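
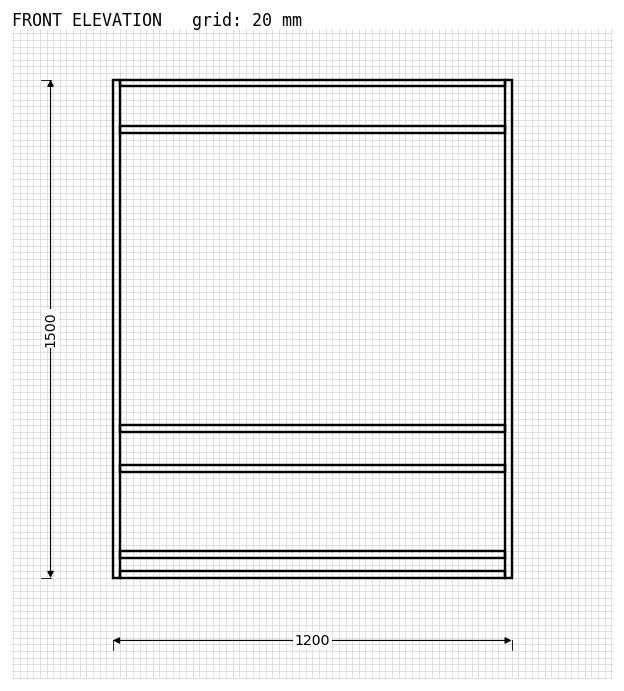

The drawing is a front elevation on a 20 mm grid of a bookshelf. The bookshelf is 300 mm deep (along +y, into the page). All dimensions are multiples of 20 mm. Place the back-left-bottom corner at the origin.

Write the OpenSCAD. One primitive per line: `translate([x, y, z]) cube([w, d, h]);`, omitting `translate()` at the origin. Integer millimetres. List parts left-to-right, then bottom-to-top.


cube([20, 300, 1500]);
translate([20, 0, 0]) cube([1160, 300, 20]);
translate([20, 0, 60]) cube([1160, 300, 20]);
translate([20, 0, 320]) cube([1160, 300, 20]);
translate([20, 0, 440]) cube([1160, 300, 20]);
translate([20, 0, 1340]) cube([1160, 300, 20]);
translate([20, 0, 1480]) cube([1160, 300, 20]);
translate([1180, 0, 0]) cube([20, 300, 1500]);


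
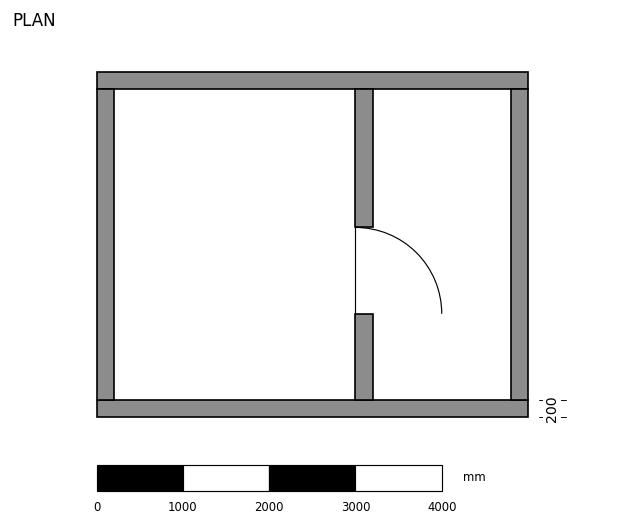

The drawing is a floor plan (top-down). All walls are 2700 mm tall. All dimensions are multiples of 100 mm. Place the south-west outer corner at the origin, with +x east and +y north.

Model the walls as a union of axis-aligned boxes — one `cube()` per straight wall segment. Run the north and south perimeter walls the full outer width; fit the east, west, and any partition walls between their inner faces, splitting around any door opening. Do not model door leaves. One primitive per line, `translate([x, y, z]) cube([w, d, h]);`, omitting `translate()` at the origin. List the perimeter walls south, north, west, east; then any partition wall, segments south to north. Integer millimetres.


cube([5000, 200, 2700]);
translate([0, 3800, 0]) cube([5000, 200, 2700]);
translate([0, 200, 0]) cube([200, 3600, 2700]);
translate([4800, 200, 0]) cube([200, 3600, 2700]);
translate([3000, 200, 0]) cube([200, 1000, 2700]);
translate([3000, 2200, 0]) cube([200, 1600, 2700]);


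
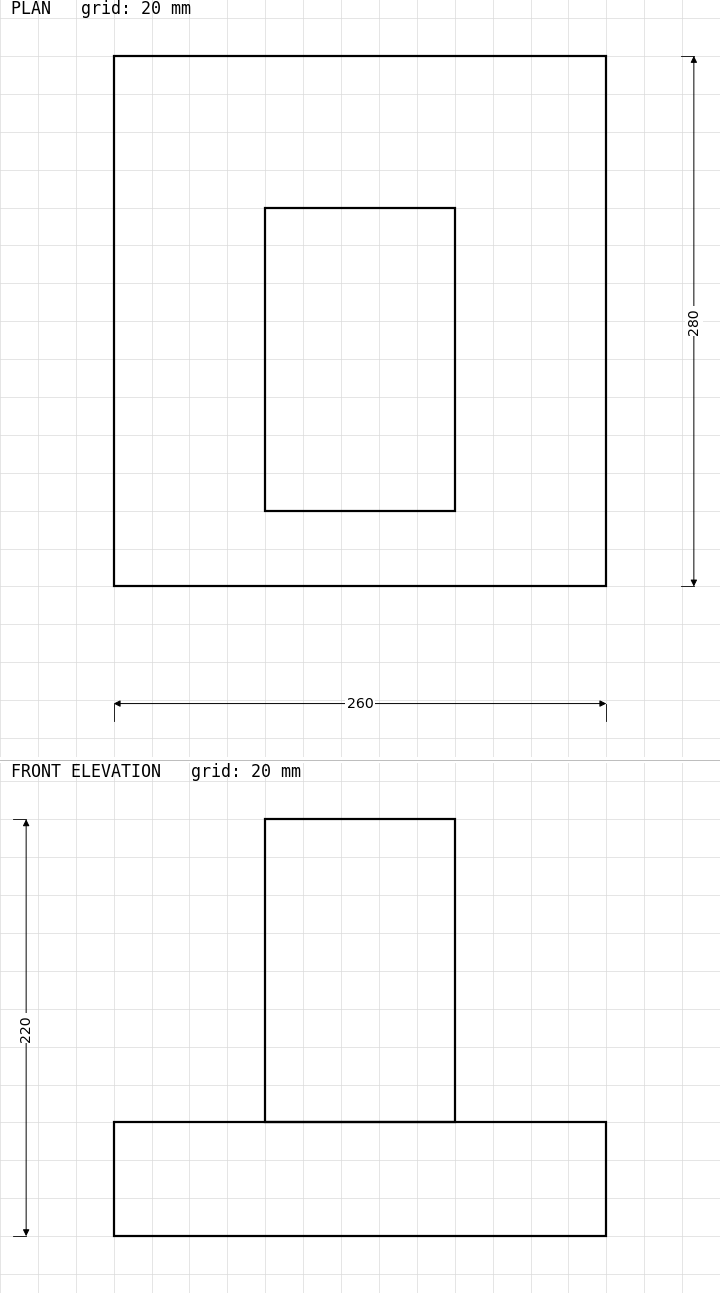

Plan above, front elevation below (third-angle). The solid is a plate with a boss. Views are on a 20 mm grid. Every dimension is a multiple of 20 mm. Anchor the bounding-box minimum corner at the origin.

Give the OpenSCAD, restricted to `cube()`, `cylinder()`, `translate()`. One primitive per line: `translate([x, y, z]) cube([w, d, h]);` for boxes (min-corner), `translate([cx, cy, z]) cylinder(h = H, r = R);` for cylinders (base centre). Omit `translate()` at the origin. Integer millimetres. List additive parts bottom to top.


cube([260, 280, 60]);
translate([80, 40, 60]) cube([100, 160, 160]);


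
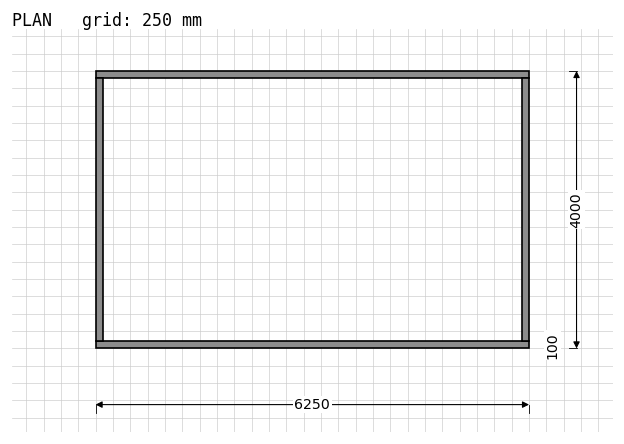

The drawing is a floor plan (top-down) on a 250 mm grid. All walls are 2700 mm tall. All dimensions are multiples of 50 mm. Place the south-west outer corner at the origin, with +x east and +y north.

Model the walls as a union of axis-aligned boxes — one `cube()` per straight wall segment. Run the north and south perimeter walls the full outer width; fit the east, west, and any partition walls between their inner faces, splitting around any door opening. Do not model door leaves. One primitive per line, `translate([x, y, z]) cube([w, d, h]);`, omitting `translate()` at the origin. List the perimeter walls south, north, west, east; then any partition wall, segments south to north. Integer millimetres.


cube([6250, 100, 2700]);
translate([0, 3900, 0]) cube([6250, 100, 2700]);
translate([0, 100, 0]) cube([100, 3800, 2700]);
translate([6150, 100, 0]) cube([100, 3800, 2700]);


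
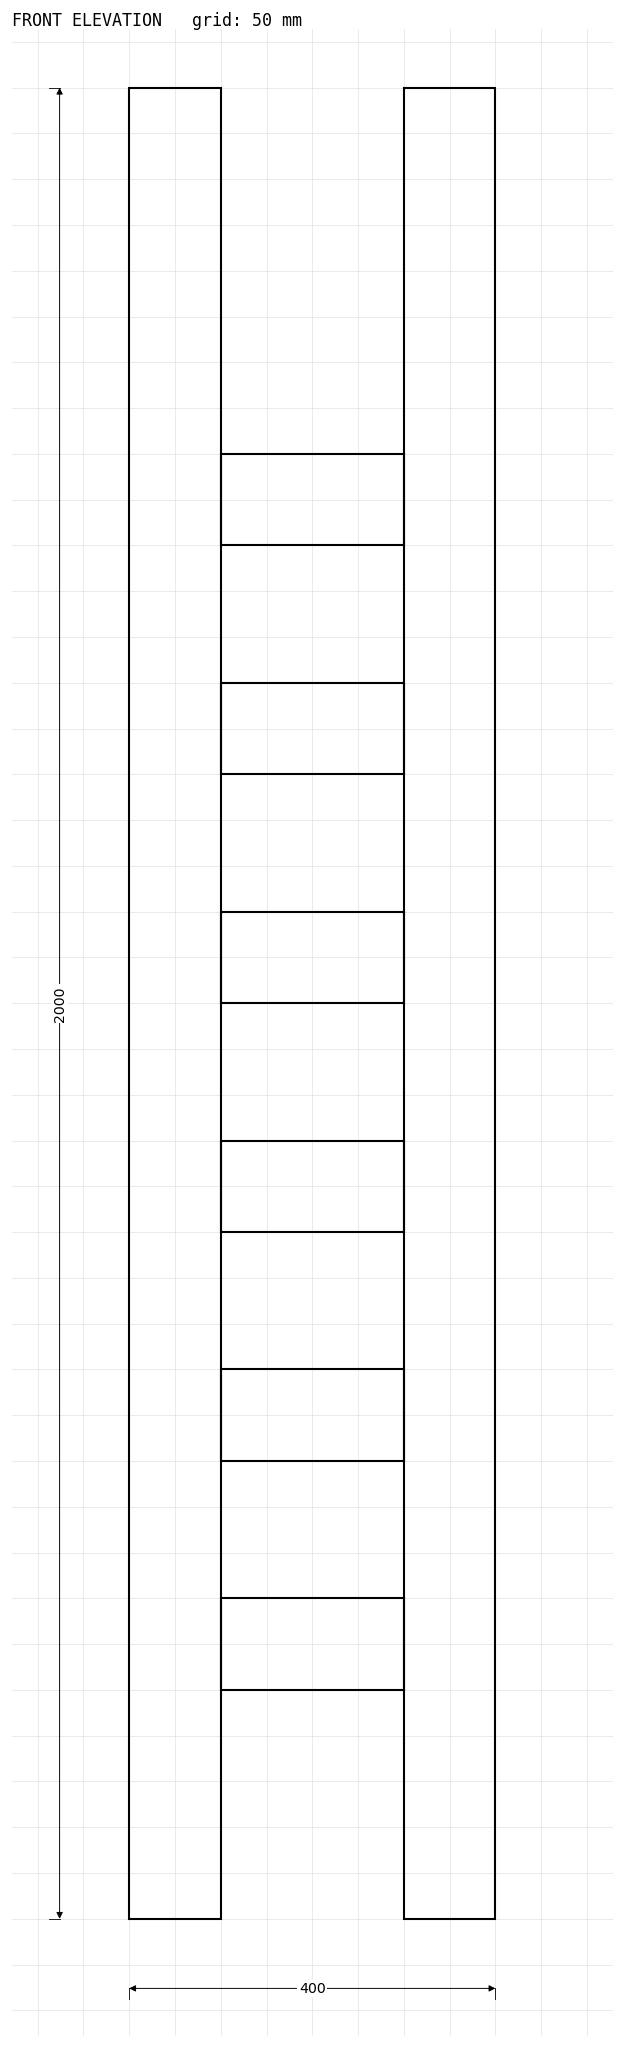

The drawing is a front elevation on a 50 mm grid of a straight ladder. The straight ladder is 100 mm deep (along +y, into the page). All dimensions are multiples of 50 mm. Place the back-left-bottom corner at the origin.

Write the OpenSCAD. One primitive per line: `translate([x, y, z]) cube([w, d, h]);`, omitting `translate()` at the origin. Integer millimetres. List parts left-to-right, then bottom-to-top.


cube([100, 100, 2000]);
translate([100, 0, 250]) cube([200, 100, 100]);
translate([100, 0, 500]) cube([200, 100, 100]);
translate([100, 0, 750]) cube([200, 100, 100]);
translate([100, 0, 1000]) cube([200, 100, 100]);
translate([100, 0, 1250]) cube([200, 100, 100]);
translate([100, 0, 1500]) cube([200, 100, 100]);
translate([300, 0, 0]) cube([100, 100, 2000]);


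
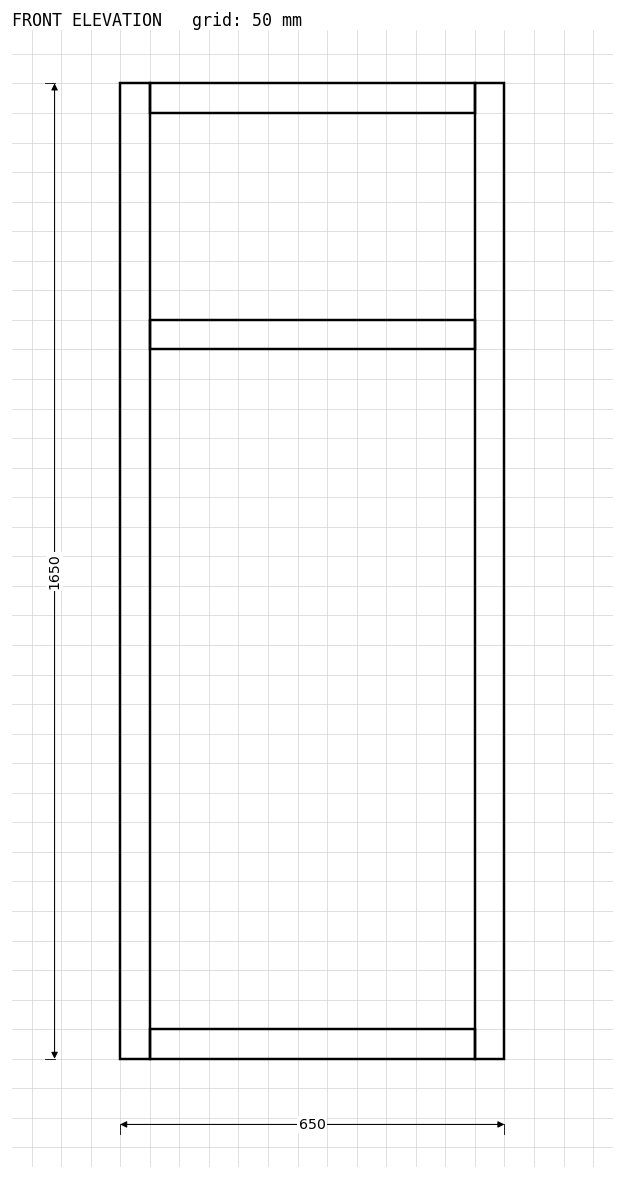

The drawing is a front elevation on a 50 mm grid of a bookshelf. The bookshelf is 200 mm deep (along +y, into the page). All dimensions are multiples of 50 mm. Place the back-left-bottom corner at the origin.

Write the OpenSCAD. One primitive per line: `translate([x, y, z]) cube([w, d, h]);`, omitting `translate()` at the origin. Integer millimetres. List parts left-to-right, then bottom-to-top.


cube([50, 200, 1650]);
translate([50, 0, 0]) cube([550, 200, 50]);
translate([50, 0, 1200]) cube([550, 200, 50]);
translate([50, 0, 1600]) cube([550, 200, 50]);
translate([600, 0, 0]) cube([50, 200, 1650]);


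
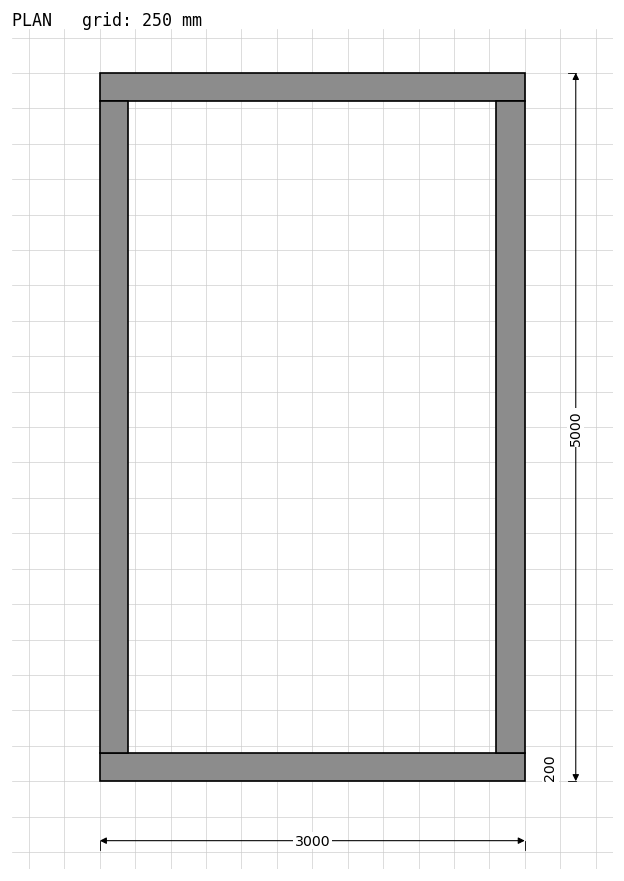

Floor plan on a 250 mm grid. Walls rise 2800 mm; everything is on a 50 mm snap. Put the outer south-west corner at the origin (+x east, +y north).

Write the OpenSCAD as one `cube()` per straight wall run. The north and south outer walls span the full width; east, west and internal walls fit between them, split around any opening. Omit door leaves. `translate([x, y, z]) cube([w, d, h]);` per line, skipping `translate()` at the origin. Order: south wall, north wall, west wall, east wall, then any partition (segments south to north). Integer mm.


cube([3000, 200, 2800]);
translate([0, 4800, 0]) cube([3000, 200, 2800]);
translate([0, 200, 0]) cube([200, 4600, 2800]);
translate([2800, 200, 0]) cube([200, 4600, 2800]);


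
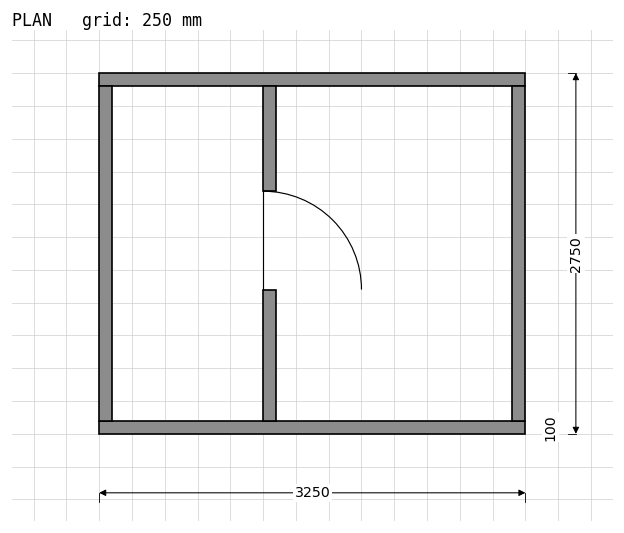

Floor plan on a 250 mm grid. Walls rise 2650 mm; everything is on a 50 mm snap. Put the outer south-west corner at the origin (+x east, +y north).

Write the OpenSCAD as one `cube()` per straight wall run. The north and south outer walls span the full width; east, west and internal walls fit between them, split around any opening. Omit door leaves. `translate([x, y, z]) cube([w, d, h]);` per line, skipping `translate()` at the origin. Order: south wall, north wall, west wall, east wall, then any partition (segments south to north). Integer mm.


cube([3250, 100, 2650]);
translate([0, 2650, 0]) cube([3250, 100, 2650]);
translate([0, 100, 0]) cube([100, 2550, 2650]);
translate([3150, 100, 0]) cube([100, 2550, 2650]);
translate([1250, 100, 0]) cube([100, 1000, 2650]);
translate([1250, 1850, 0]) cube([100, 800, 2650]);


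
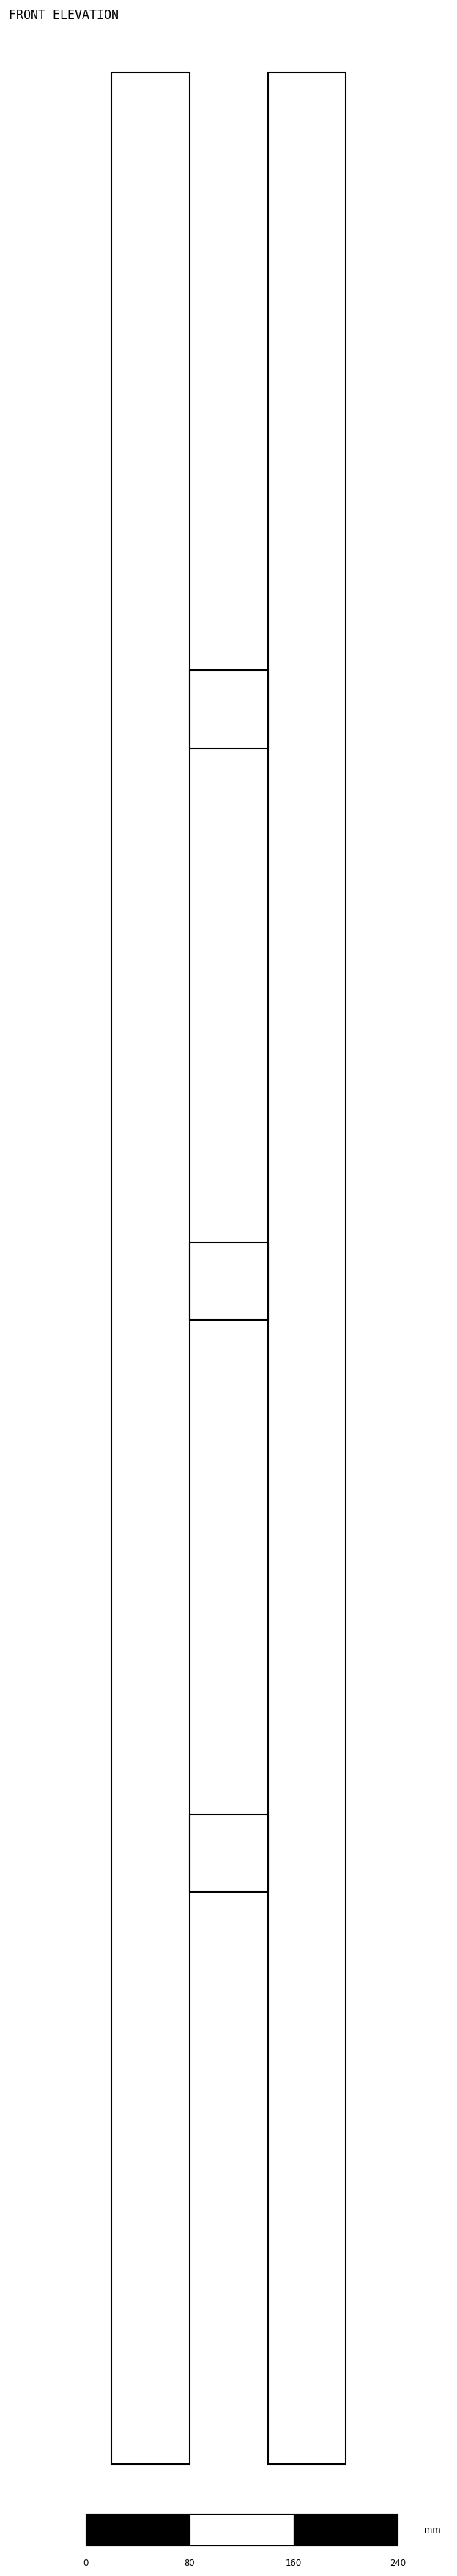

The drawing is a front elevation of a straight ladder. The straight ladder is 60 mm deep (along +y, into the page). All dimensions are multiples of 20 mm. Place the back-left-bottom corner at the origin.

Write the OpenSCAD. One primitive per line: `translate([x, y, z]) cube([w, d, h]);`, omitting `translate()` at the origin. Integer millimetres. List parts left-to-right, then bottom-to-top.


cube([60, 60, 1840]);
translate([60, 0, 440]) cube([60, 60, 60]);
translate([60, 0, 880]) cube([60, 60, 60]);
translate([60, 0, 1320]) cube([60, 60, 60]);
translate([120, 0, 0]) cube([60, 60, 1840]);


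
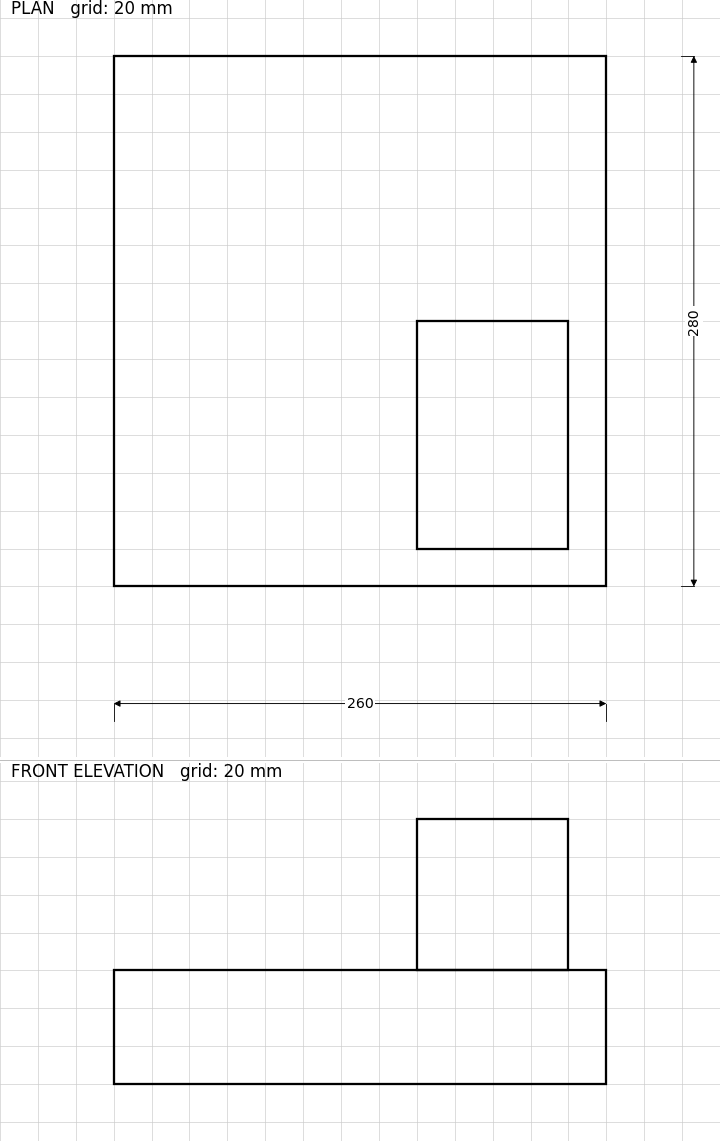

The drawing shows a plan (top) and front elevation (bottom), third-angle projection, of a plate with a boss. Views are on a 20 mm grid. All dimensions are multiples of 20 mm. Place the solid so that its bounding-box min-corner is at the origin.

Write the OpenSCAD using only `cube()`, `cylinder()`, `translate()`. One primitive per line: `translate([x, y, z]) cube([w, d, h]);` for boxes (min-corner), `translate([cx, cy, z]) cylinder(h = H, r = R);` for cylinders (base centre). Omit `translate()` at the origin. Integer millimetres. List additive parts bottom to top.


cube([260, 280, 60]);
translate([160, 20, 60]) cube([80, 120, 80]);


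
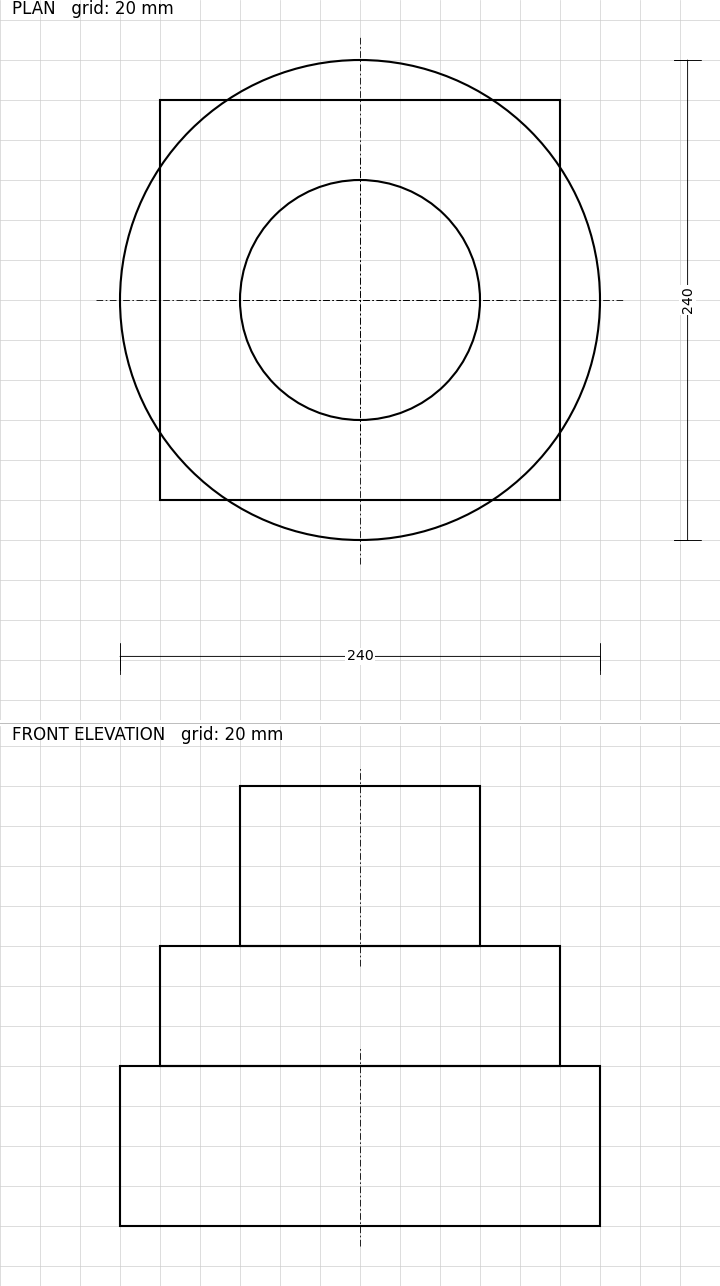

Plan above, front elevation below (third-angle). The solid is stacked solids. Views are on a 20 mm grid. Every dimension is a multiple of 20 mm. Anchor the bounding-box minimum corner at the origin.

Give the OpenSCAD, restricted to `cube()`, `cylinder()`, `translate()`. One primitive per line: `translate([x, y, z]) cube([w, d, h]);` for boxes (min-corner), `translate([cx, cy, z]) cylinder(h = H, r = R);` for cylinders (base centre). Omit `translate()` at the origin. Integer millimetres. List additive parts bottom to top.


translate([120, 120, 0]) cylinder(h = 80, r = 120);
translate([20, 20, 80]) cube([200, 200, 60]);
translate([120, 120, 140]) cylinder(h = 80, r = 60);


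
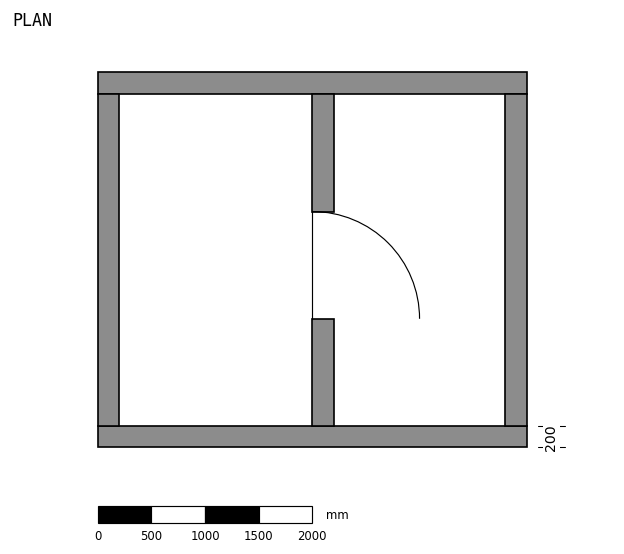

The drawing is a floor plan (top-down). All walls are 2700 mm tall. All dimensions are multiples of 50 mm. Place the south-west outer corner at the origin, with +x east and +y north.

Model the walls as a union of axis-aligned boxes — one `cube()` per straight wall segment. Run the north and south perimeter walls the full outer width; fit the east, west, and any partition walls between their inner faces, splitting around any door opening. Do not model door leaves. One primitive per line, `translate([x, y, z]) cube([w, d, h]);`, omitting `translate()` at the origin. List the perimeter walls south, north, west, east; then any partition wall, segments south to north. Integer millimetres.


cube([4000, 200, 2700]);
translate([0, 3300, 0]) cube([4000, 200, 2700]);
translate([0, 200, 0]) cube([200, 3100, 2700]);
translate([3800, 200, 0]) cube([200, 3100, 2700]);
translate([2000, 200, 0]) cube([200, 1000, 2700]);
translate([2000, 2200, 0]) cube([200, 1100, 2700]);


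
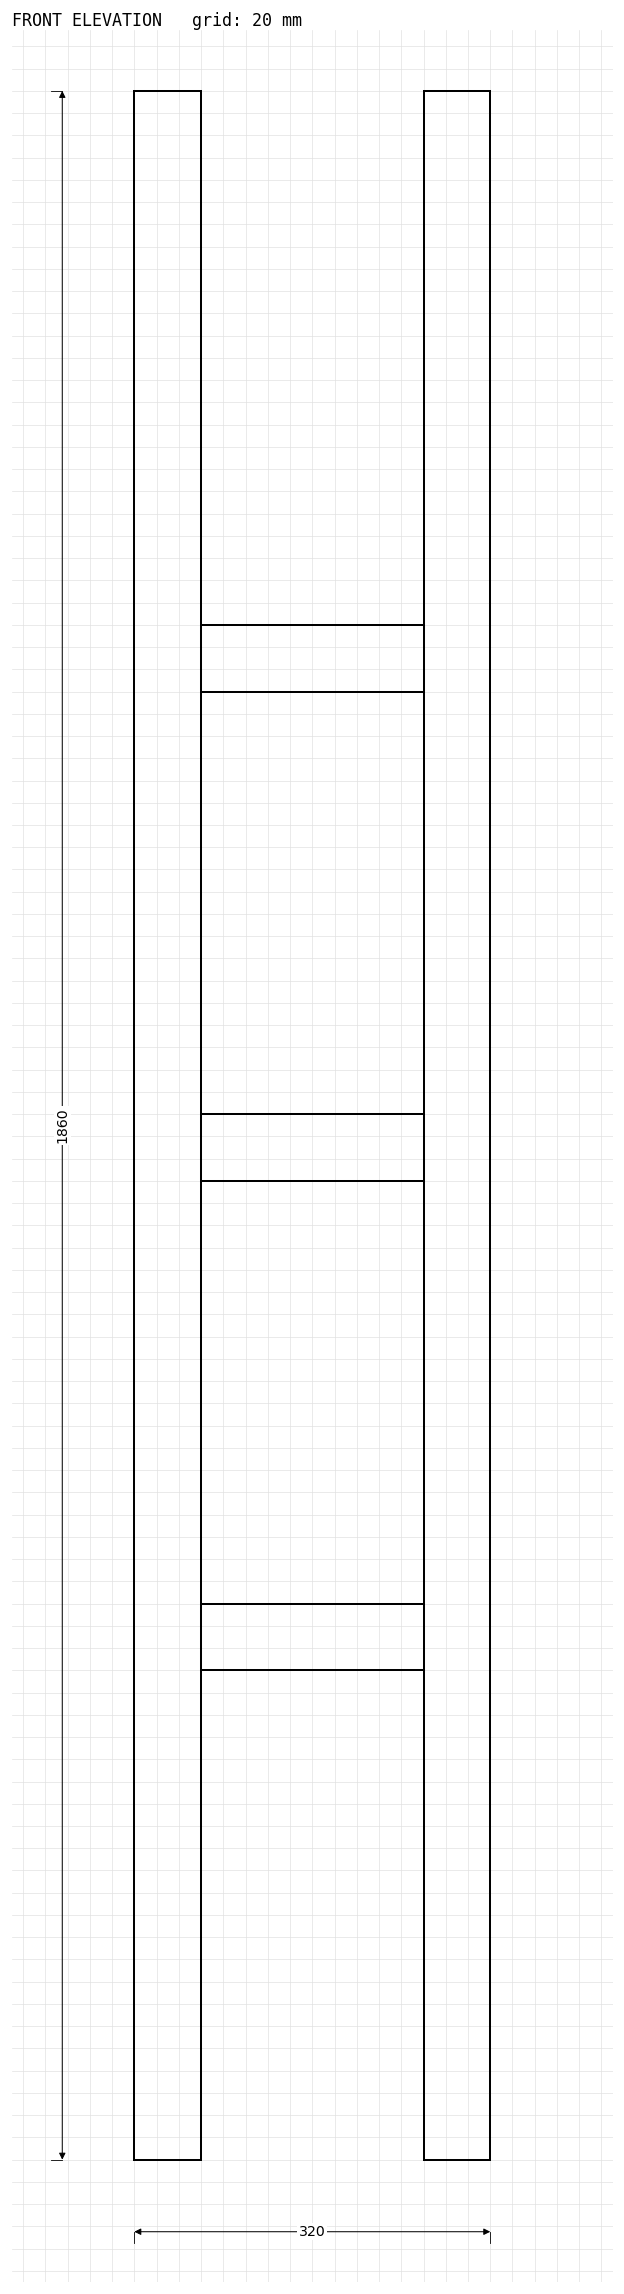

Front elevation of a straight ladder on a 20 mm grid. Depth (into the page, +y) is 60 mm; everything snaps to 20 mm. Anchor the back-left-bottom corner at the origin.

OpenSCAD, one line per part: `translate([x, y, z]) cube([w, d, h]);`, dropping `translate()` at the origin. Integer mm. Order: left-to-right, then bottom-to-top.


cube([60, 60, 1860]);
translate([60, 0, 440]) cube([200, 60, 60]);
translate([60, 0, 880]) cube([200, 60, 60]);
translate([60, 0, 1320]) cube([200, 60, 60]);
translate([260, 0, 0]) cube([60, 60, 1860]);


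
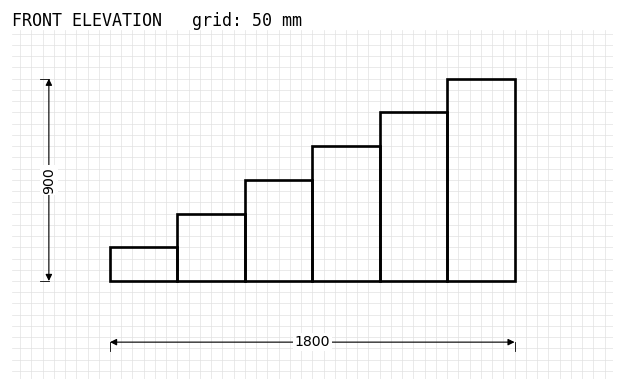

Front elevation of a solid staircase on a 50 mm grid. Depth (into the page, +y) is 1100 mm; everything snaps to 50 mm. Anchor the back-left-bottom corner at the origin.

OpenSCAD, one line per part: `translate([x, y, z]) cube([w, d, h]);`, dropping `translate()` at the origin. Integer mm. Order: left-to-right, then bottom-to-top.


cube([300, 1100, 150]);
translate([300, 0, 0]) cube([300, 1100, 300]);
translate([600, 0, 0]) cube([300, 1100, 450]);
translate([900, 0, 0]) cube([300, 1100, 600]);
translate([1200, 0, 0]) cube([300, 1100, 750]);
translate([1500, 0, 0]) cube([300, 1100, 900]);


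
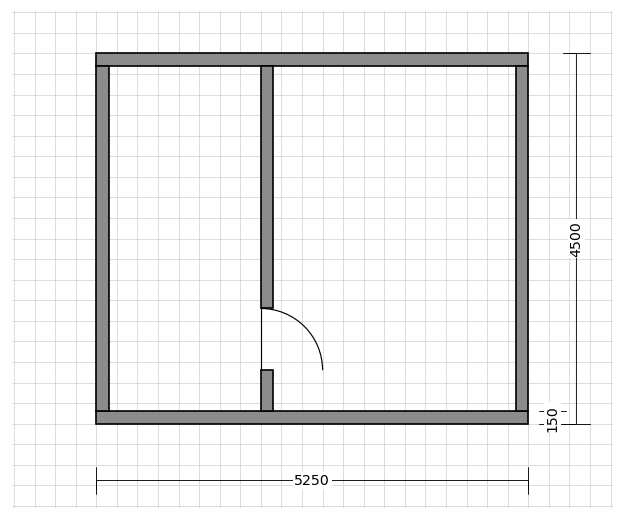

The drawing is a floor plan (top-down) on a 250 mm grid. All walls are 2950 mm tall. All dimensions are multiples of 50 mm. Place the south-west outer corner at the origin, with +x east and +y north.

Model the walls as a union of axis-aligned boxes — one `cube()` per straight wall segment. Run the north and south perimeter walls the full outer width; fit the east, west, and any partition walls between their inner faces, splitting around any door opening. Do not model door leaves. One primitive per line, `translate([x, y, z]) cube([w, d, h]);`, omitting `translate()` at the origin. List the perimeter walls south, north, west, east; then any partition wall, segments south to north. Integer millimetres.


cube([5250, 150, 2950]);
translate([0, 4350, 0]) cube([5250, 150, 2950]);
translate([0, 150, 0]) cube([150, 4200, 2950]);
translate([5100, 150, 0]) cube([150, 4200, 2950]);
translate([2000, 150, 0]) cube([150, 500, 2950]);
translate([2000, 1400, 0]) cube([150, 2950, 2950]);


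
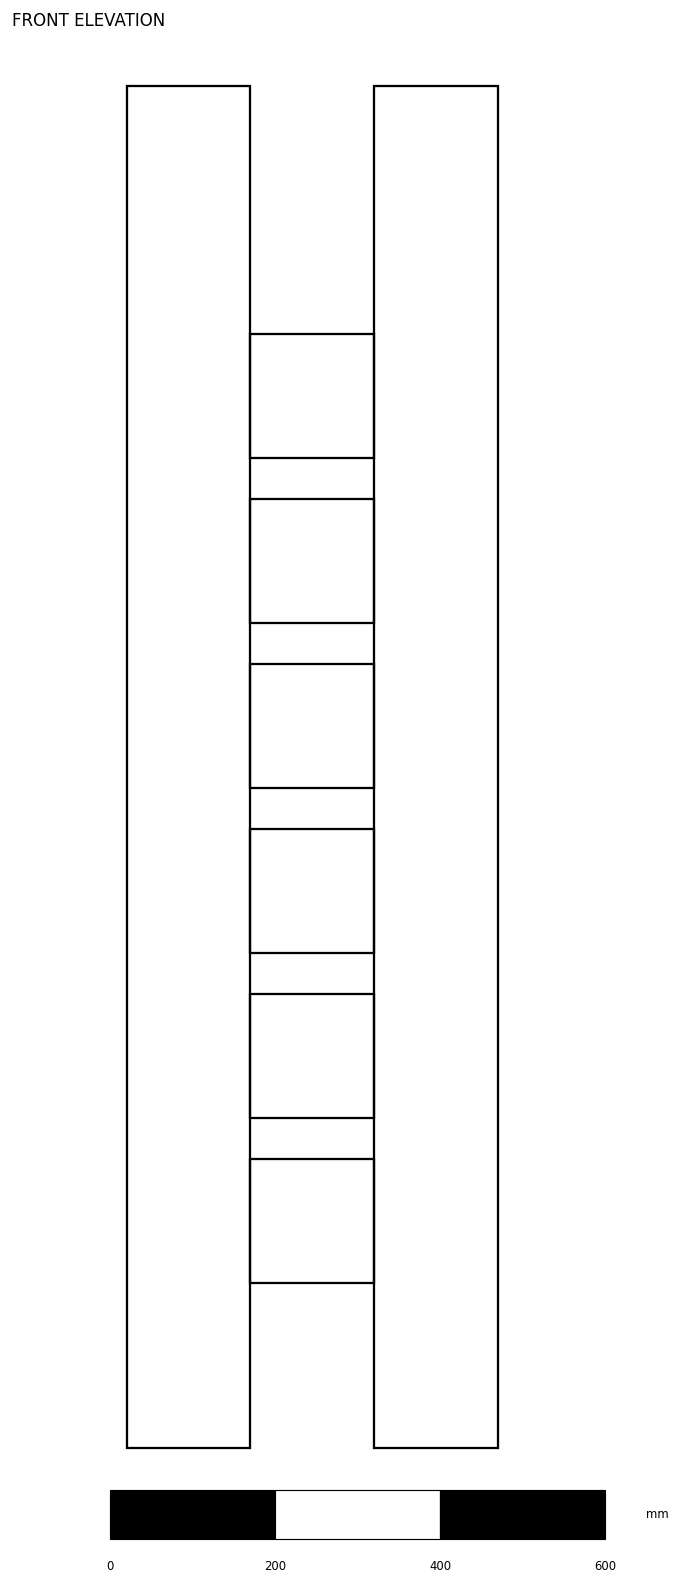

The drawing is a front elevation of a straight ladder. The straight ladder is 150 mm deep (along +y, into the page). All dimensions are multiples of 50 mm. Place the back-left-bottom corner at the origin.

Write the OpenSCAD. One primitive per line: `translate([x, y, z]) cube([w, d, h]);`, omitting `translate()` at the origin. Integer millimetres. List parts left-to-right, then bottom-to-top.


cube([150, 150, 1650]);
translate([150, 0, 200]) cube([150, 150, 150]);
translate([150, 0, 400]) cube([150, 150, 150]);
translate([150, 0, 600]) cube([150, 150, 150]);
translate([150, 0, 800]) cube([150, 150, 150]);
translate([150, 0, 1000]) cube([150, 150, 150]);
translate([150, 0, 1200]) cube([150, 150, 150]);
translate([300, 0, 0]) cube([150, 150, 1650]);


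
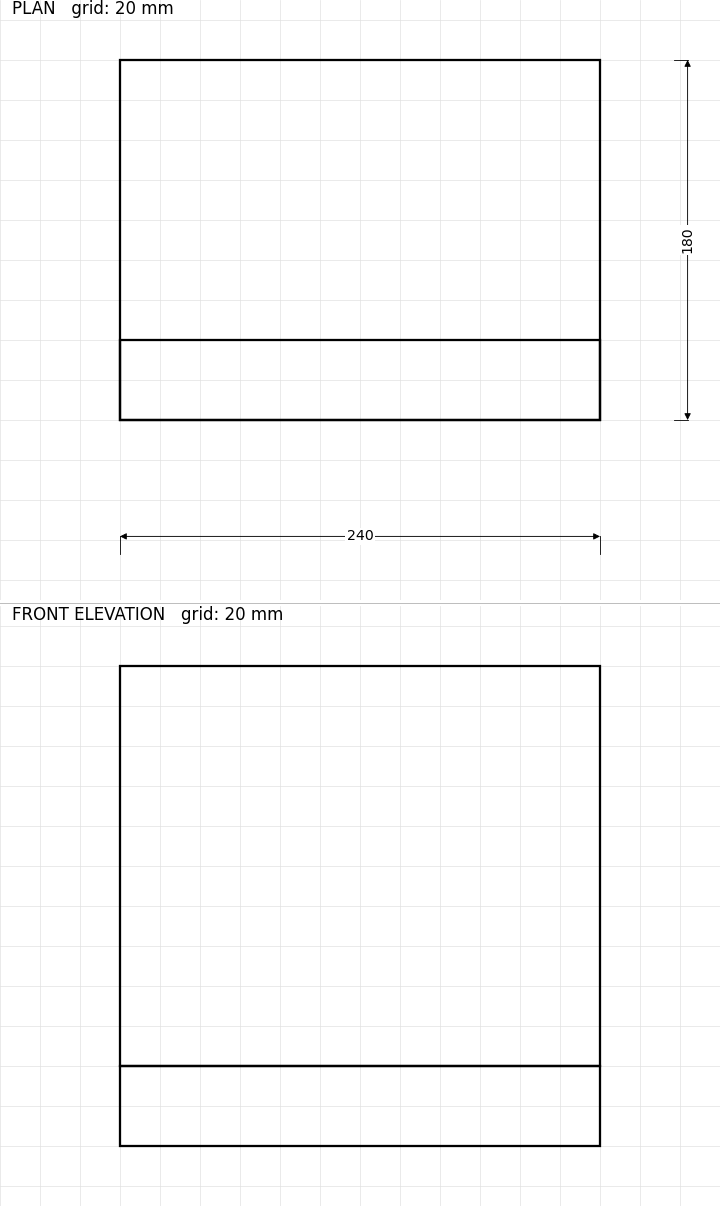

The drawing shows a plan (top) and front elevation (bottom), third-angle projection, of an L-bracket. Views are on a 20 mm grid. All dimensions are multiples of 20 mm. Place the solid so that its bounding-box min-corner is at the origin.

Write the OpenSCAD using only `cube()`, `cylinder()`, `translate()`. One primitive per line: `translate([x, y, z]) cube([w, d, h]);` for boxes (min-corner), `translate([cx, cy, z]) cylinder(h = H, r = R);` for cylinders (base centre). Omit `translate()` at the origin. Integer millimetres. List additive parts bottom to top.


cube([240, 180, 40]);
translate([0, 0, 40]) cube([240, 40, 200]);


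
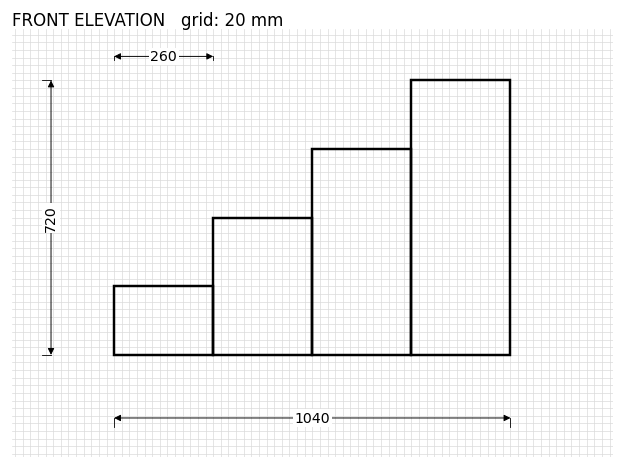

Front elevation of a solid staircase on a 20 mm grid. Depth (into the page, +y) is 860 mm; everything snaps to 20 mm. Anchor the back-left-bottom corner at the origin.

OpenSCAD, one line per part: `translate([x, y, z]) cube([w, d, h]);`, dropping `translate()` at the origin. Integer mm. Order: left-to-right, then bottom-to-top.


cube([260, 860, 180]);
translate([260, 0, 0]) cube([260, 860, 360]);
translate([520, 0, 0]) cube([260, 860, 540]);
translate([780, 0, 0]) cube([260, 860, 720]);


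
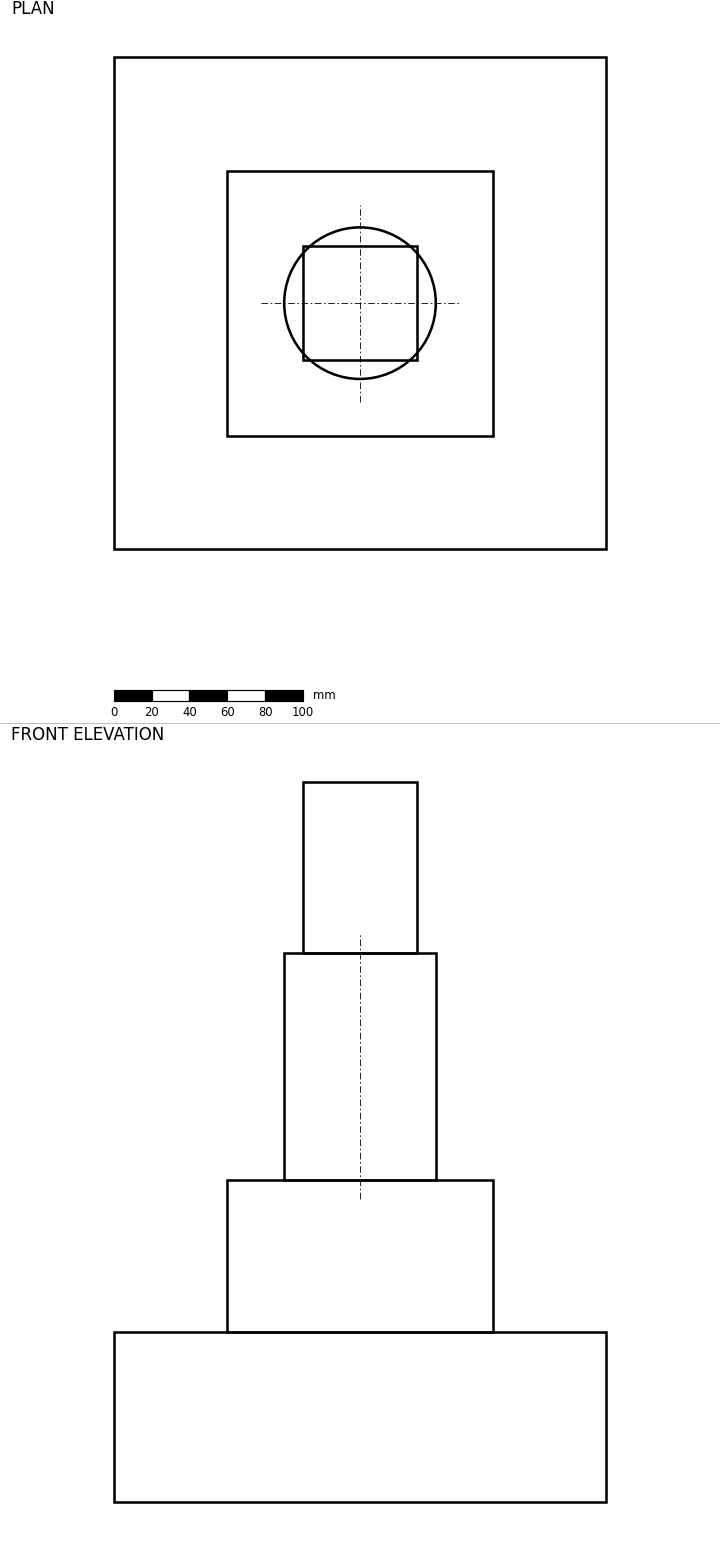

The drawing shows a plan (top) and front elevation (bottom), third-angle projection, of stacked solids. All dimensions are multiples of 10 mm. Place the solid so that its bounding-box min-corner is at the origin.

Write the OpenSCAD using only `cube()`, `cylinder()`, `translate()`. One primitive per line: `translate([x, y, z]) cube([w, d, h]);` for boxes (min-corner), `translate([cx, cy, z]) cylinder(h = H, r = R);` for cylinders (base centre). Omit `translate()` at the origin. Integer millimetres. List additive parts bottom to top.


cube([260, 260, 90]);
translate([60, 60, 90]) cube([140, 140, 80]);
translate([130, 130, 170]) cylinder(h = 120, r = 40);
translate([100, 100, 290]) cube([60, 60, 90]);


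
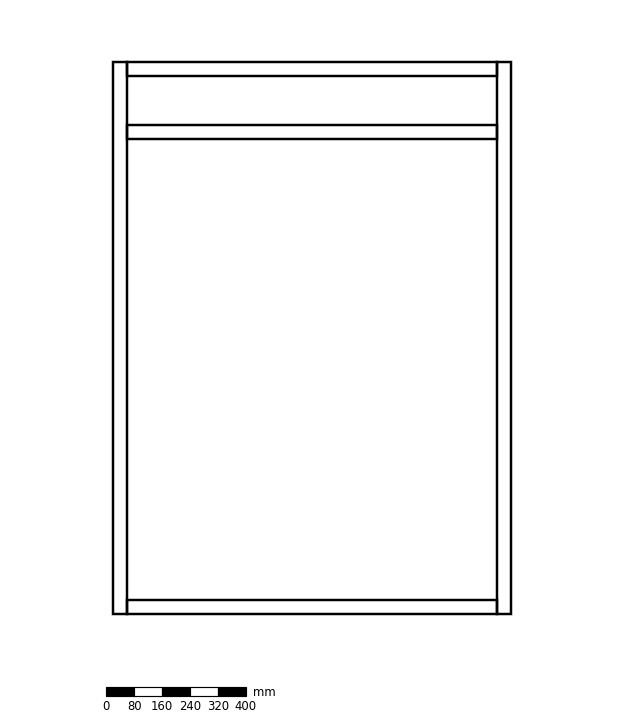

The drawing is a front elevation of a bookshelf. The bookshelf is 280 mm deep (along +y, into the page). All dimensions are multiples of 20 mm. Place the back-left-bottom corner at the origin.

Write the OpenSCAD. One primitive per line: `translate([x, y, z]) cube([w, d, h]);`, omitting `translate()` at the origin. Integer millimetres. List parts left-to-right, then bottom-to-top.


cube([40, 280, 1580]);
translate([40, 0, 0]) cube([1060, 280, 40]);
translate([40, 0, 1360]) cube([1060, 280, 40]);
translate([40, 0, 1540]) cube([1060, 280, 40]);
translate([1100, 0, 0]) cube([40, 280, 1580]);


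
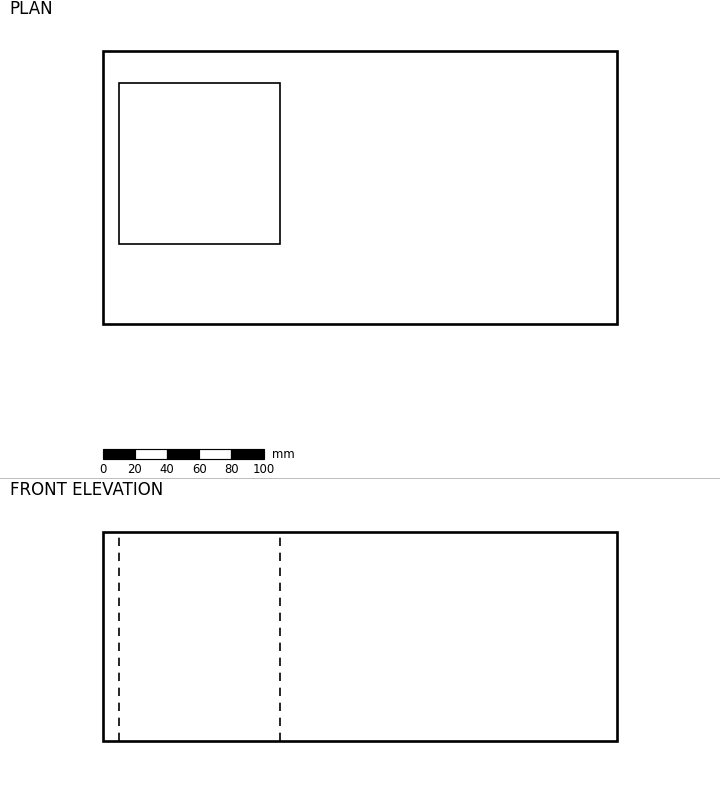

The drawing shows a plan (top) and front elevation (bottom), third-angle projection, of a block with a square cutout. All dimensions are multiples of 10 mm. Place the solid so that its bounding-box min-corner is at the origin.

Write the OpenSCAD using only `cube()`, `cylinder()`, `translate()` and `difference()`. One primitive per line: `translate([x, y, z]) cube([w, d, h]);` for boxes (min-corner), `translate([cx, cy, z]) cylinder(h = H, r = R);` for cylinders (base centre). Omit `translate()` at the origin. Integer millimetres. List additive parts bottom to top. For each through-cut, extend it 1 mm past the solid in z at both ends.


difference() {
  cube([320, 170, 130]);
  translate([10, 50, -1]) cube([100, 100, 132]);
}


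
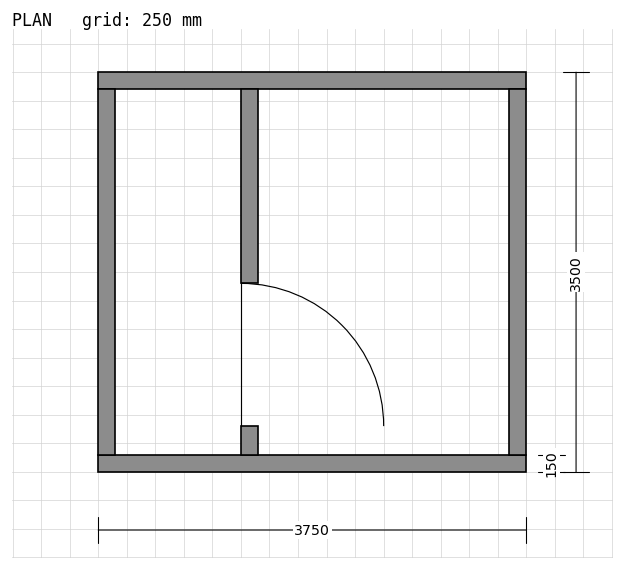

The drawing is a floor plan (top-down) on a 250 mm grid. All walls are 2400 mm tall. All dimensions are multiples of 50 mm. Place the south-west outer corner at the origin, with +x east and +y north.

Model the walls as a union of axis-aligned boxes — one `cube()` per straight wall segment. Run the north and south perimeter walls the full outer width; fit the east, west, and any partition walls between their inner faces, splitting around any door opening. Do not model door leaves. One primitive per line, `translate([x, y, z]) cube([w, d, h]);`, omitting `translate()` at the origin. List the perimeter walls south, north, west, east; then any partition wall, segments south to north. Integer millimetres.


cube([3750, 150, 2400]);
translate([0, 3350, 0]) cube([3750, 150, 2400]);
translate([0, 150, 0]) cube([150, 3200, 2400]);
translate([3600, 150, 0]) cube([150, 3200, 2400]);
translate([1250, 150, 0]) cube([150, 250, 2400]);
translate([1250, 1650, 0]) cube([150, 1700, 2400]);


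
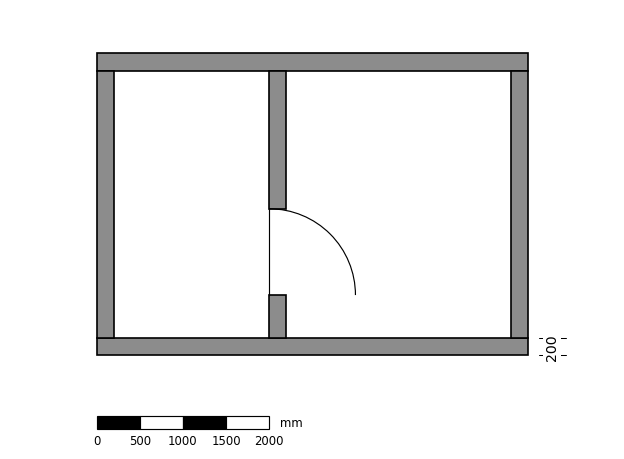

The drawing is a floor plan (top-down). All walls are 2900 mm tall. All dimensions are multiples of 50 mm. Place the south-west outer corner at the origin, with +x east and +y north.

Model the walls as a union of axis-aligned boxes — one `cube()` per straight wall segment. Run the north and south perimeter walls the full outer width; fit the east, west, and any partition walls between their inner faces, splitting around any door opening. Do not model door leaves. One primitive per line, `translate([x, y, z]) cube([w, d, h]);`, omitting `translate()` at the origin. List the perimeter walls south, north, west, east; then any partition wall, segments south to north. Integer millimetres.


cube([5000, 200, 2900]);
translate([0, 3300, 0]) cube([5000, 200, 2900]);
translate([0, 200, 0]) cube([200, 3100, 2900]);
translate([4800, 200, 0]) cube([200, 3100, 2900]);
translate([2000, 200, 0]) cube([200, 500, 2900]);
translate([2000, 1700, 0]) cube([200, 1600, 2900]);


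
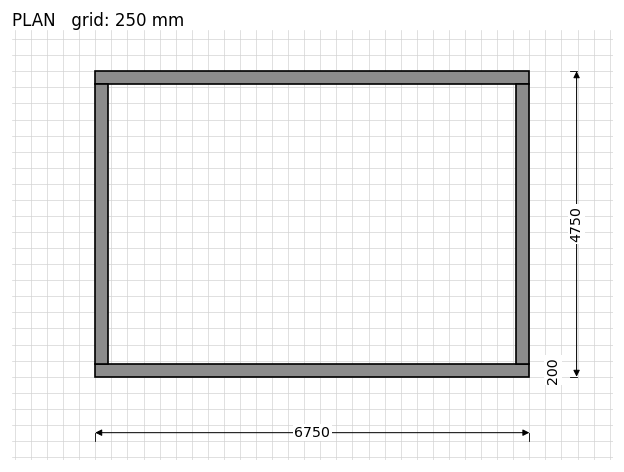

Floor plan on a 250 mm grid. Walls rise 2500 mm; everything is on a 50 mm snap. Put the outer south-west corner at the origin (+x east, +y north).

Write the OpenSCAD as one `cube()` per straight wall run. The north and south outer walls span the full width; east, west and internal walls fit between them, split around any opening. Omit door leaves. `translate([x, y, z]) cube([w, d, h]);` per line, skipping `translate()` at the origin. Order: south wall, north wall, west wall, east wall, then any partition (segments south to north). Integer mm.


cube([6750, 200, 2500]);
translate([0, 4550, 0]) cube([6750, 200, 2500]);
translate([0, 200, 0]) cube([200, 4350, 2500]);
translate([6550, 200, 0]) cube([200, 4350, 2500]);


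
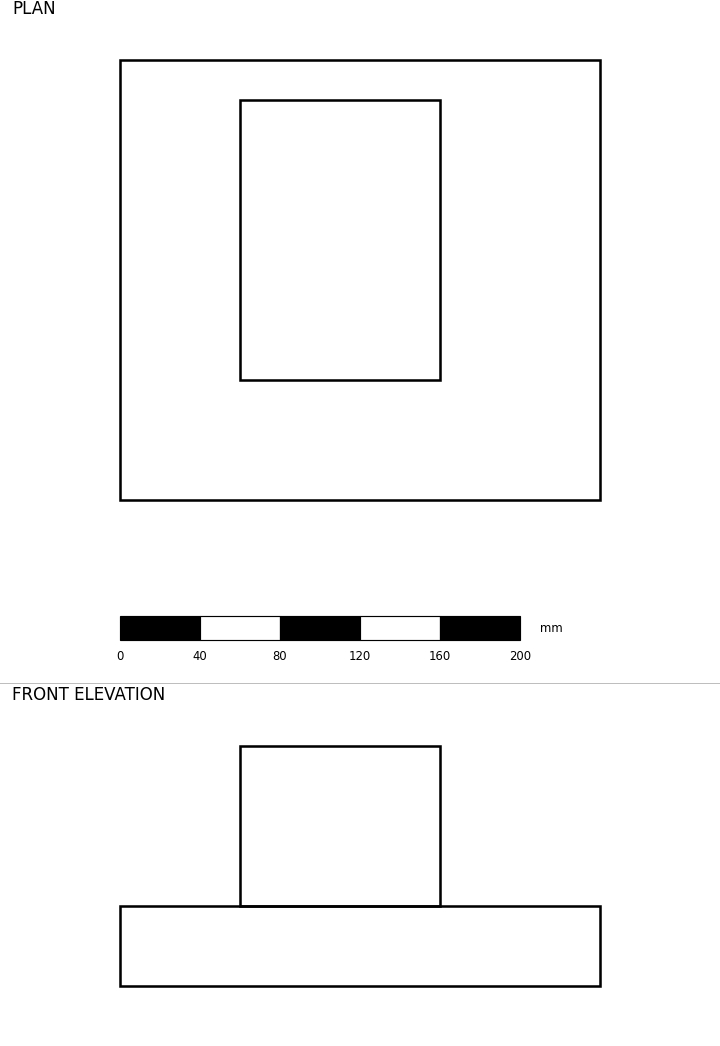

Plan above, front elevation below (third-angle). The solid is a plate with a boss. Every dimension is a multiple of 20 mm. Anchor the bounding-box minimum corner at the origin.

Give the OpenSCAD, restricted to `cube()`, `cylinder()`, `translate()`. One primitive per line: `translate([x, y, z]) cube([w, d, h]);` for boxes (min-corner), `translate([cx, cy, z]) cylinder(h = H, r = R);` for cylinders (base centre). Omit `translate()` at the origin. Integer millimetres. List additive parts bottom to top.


cube([240, 220, 40]);
translate([60, 60, 40]) cube([100, 140, 80]);


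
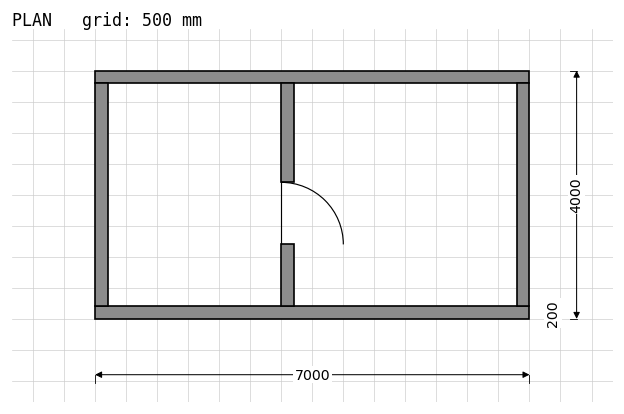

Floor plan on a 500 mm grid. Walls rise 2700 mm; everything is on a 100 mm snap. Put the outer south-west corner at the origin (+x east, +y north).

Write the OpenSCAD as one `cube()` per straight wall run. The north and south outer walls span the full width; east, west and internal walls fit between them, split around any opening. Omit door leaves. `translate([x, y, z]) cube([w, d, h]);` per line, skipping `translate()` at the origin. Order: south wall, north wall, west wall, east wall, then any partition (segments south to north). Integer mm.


cube([7000, 200, 2700]);
translate([0, 3800, 0]) cube([7000, 200, 2700]);
translate([0, 200, 0]) cube([200, 3600, 2700]);
translate([6800, 200, 0]) cube([200, 3600, 2700]);
translate([3000, 200, 0]) cube([200, 1000, 2700]);
translate([3000, 2200, 0]) cube([200, 1600, 2700]);


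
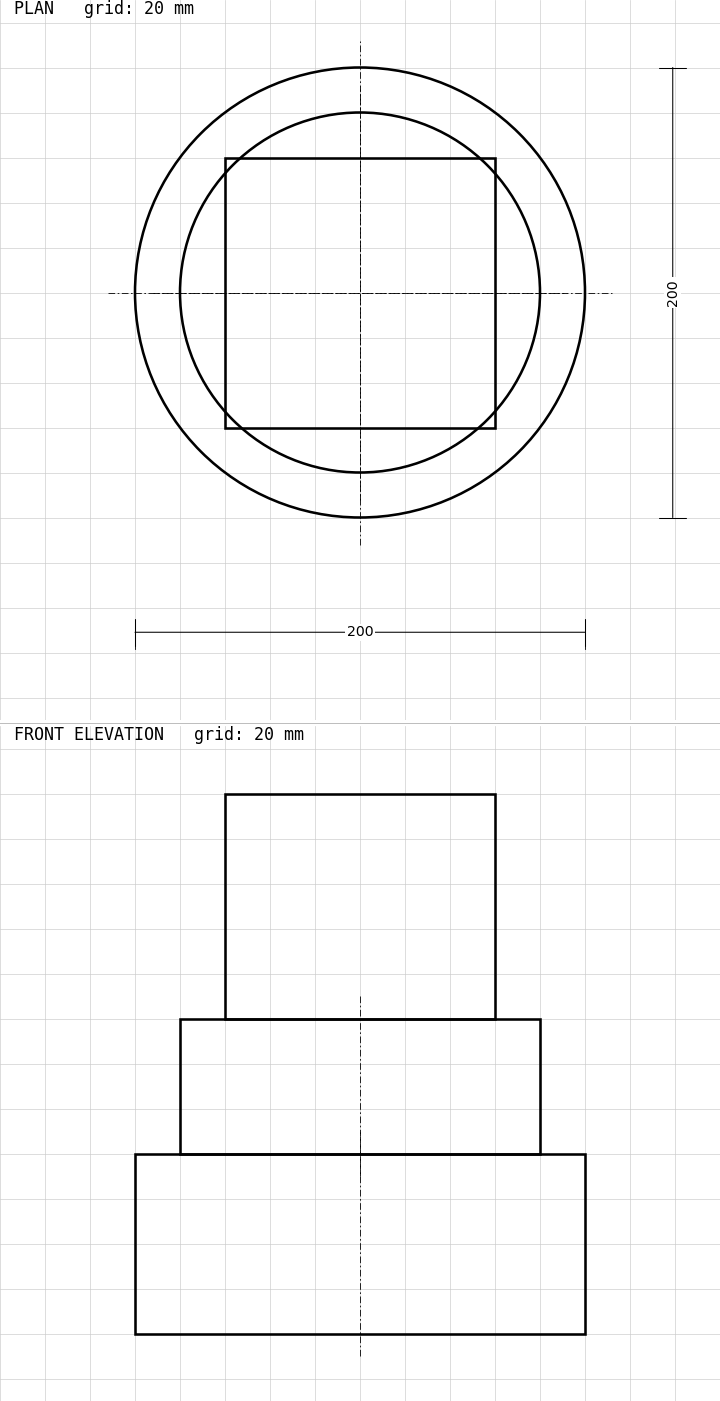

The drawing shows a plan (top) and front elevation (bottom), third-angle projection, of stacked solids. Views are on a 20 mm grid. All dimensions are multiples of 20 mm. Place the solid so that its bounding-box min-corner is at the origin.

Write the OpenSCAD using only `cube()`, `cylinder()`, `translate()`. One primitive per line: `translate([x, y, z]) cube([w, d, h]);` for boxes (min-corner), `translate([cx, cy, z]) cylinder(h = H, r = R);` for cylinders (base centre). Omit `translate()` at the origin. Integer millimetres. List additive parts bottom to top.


translate([100, 100, 0]) cylinder(h = 80, r = 100);
translate([100, 100, 80]) cylinder(h = 60, r = 80);
translate([40, 40, 140]) cube([120, 120, 100]);


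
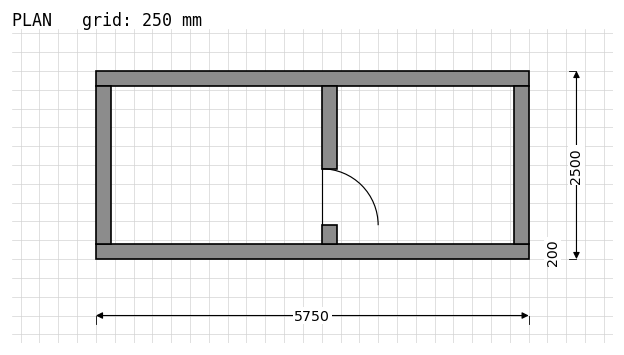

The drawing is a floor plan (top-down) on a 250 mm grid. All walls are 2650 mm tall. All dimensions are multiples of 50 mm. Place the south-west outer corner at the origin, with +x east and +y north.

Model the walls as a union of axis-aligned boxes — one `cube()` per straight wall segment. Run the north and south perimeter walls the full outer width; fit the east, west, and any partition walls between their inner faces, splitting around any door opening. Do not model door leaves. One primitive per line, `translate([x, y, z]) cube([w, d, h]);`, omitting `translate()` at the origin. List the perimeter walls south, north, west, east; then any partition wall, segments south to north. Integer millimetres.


cube([5750, 200, 2650]);
translate([0, 2300, 0]) cube([5750, 200, 2650]);
translate([0, 200, 0]) cube([200, 2100, 2650]);
translate([5550, 200, 0]) cube([200, 2100, 2650]);
translate([3000, 200, 0]) cube([200, 250, 2650]);
translate([3000, 1200, 0]) cube([200, 1100, 2650]);


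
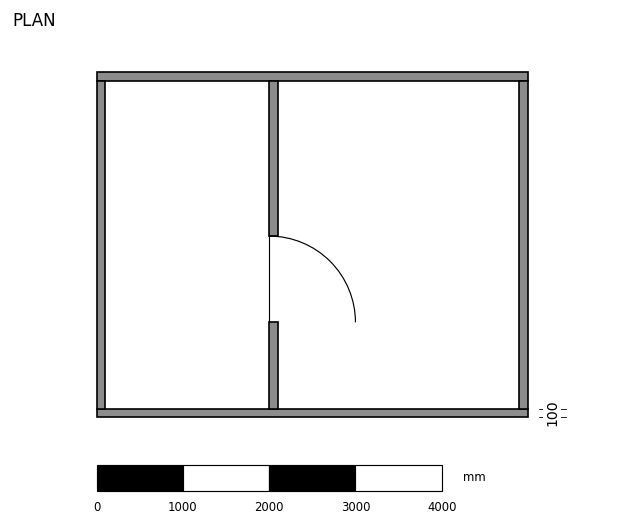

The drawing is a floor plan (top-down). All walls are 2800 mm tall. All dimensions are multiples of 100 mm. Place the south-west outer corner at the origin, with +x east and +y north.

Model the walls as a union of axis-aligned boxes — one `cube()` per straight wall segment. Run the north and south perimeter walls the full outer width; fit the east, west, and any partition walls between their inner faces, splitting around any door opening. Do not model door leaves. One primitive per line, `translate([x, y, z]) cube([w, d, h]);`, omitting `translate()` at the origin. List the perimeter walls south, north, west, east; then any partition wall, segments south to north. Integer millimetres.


cube([5000, 100, 2800]);
translate([0, 3900, 0]) cube([5000, 100, 2800]);
translate([0, 100, 0]) cube([100, 3800, 2800]);
translate([4900, 100, 0]) cube([100, 3800, 2800]);
translate([2000, 100, 0]) cube([100, 1000, 2800]);
translate([2000, 2100, 0]) cube([100, 1800, 2800]);


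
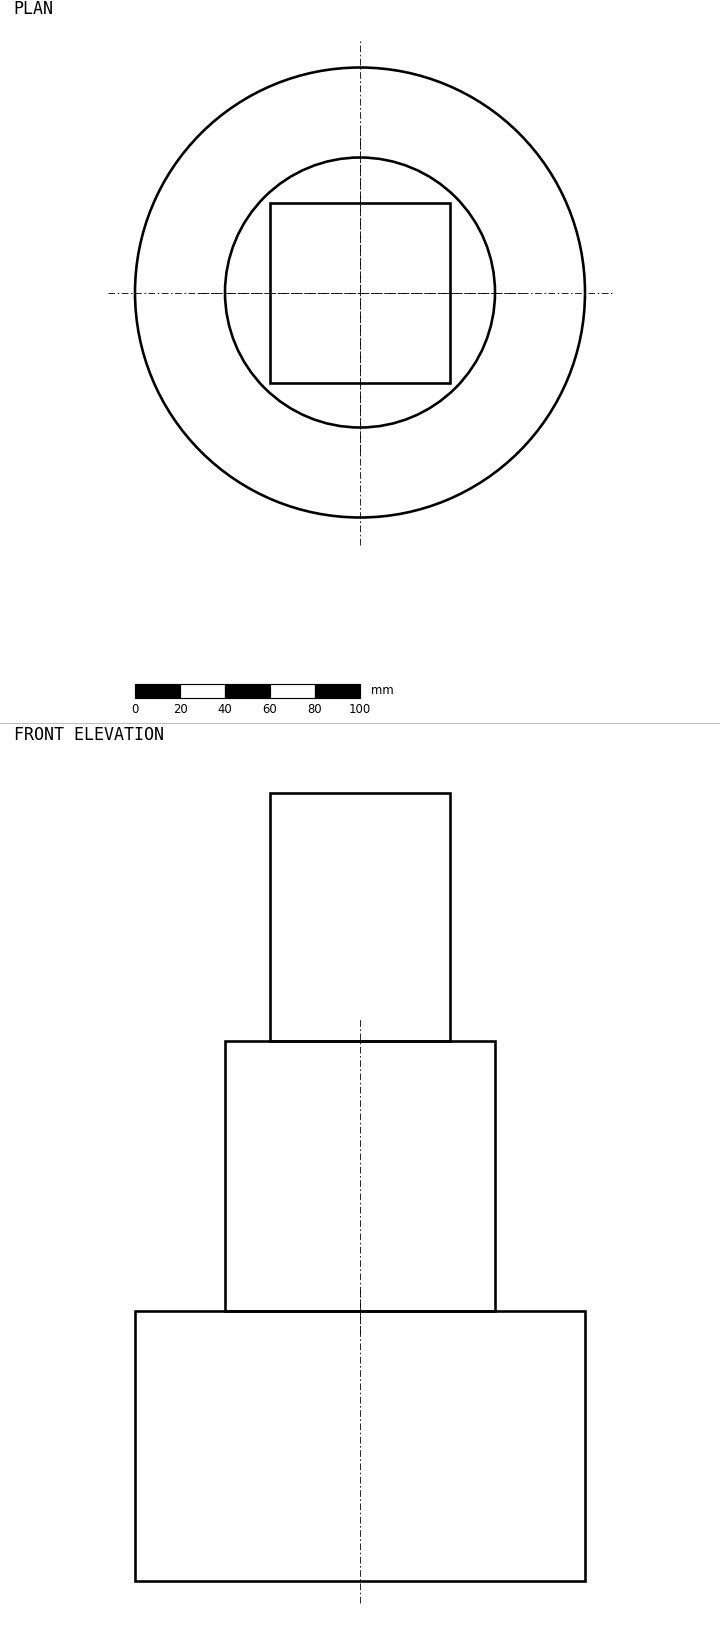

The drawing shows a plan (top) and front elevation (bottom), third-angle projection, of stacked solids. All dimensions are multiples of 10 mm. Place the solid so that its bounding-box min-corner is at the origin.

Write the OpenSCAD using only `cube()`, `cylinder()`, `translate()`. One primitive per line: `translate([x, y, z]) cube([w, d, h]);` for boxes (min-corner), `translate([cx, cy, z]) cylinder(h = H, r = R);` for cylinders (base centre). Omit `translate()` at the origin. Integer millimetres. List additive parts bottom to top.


translate([100, 100, 0]) cylinder(h = 120, r = 100);
translate([100, 100, 120]) cylinder(h = 120, r = 60);
translate([60, 60, 240]) cube([80, 80, 110]);


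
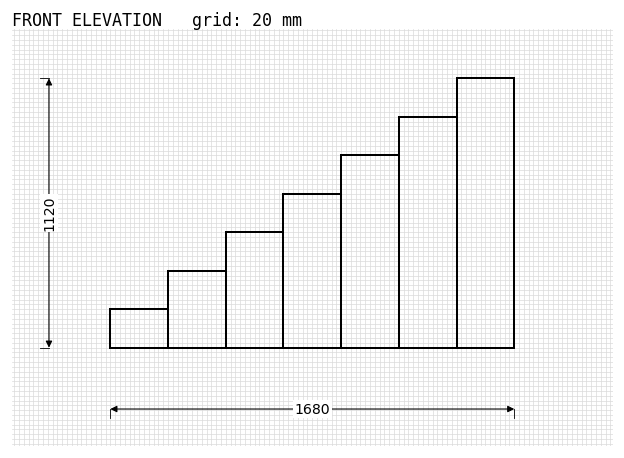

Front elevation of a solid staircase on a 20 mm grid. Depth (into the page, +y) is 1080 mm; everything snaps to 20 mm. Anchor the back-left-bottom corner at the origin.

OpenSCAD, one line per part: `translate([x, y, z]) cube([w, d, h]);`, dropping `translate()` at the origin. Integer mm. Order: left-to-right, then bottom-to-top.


cube([240, 1080, 160]);
translate([240, 0, 0]) cube([240, 1080, 320]);
translate([480, 0, 0]) cube([240, 1080, 480]);
translate([720, 0, 0]) cube([240, 1080, 640]);
translate([960, 0, 0]) cube([240, 1080, 800]);
translate([1200, 0, 0]) cube([240, 1080, 960]);
translate([1440, 0, 0]) cube([240, 1080, 1120]);


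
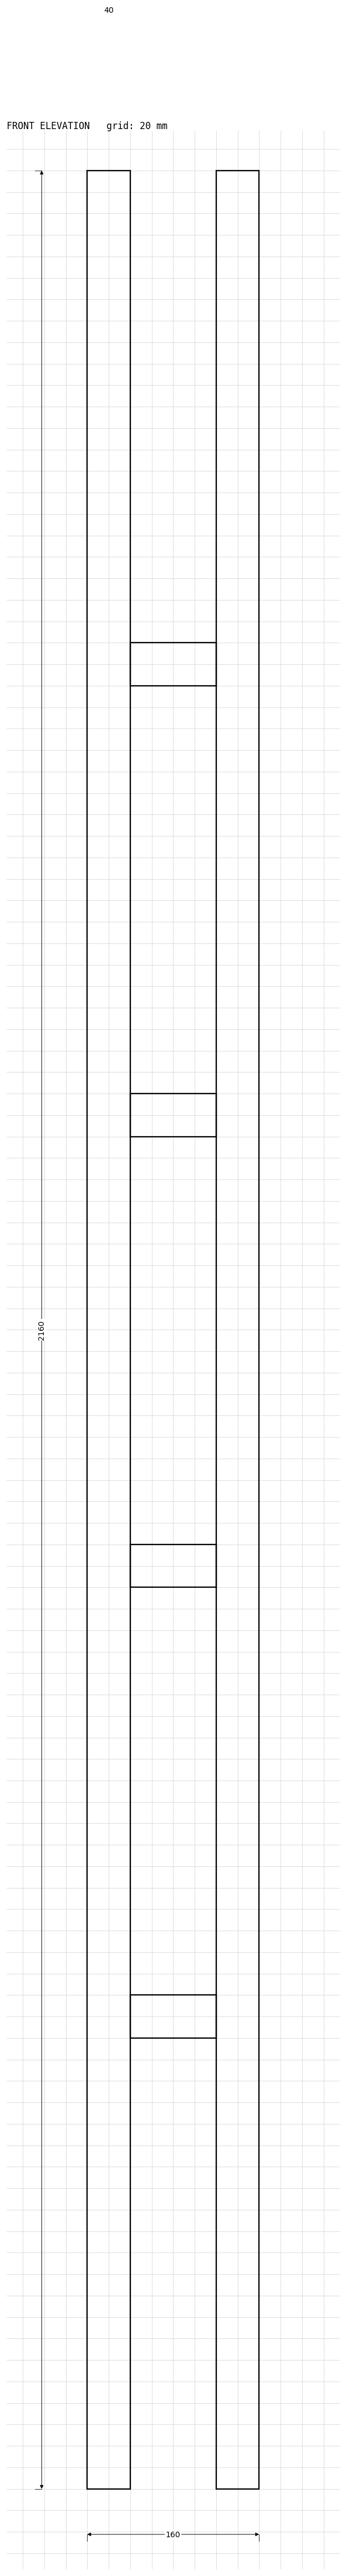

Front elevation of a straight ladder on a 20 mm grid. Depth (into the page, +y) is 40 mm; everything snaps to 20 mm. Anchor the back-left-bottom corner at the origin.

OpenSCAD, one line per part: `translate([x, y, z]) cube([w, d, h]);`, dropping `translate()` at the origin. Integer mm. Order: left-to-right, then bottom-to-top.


cube([40, 40, 2160]);
translate([40, 0, 420]) cube([80, 40, 40]);
translate([40, 0, 840]) cube([80, 40, 40]);
translate([40, 0, 1260]) cube([80, 40, 40]);
translate([40, 0, 1680]) cube([80, 40, 40]);
translate([120, 0, 0]) cube([40, 40, 2160]);


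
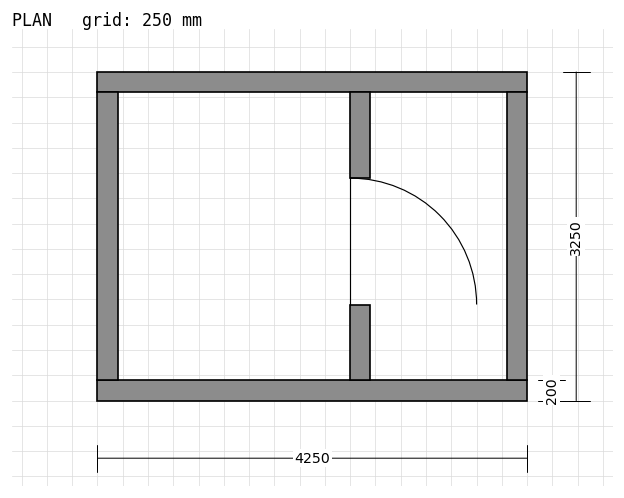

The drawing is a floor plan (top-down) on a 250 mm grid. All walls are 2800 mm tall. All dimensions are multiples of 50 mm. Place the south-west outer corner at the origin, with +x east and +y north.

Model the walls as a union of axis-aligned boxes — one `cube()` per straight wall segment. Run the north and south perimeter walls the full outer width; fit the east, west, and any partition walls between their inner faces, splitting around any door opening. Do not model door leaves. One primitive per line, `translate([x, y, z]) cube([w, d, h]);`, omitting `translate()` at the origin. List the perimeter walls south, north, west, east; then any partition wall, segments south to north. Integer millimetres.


cube([4250, 200, 2800]);
translate([0, 3050, 0]) cube([4250, 200, 2800]);
translate([0, 200, 0]) cube([200, 2850, 2800]);
translate([4050, 200, 0]) cube([200, 2850, 2800]);
translate([2500, 200, 0]) cube([200, 750, 2800]);
translate([2500, 2200, 0]) cube([200, 850, 2800]);


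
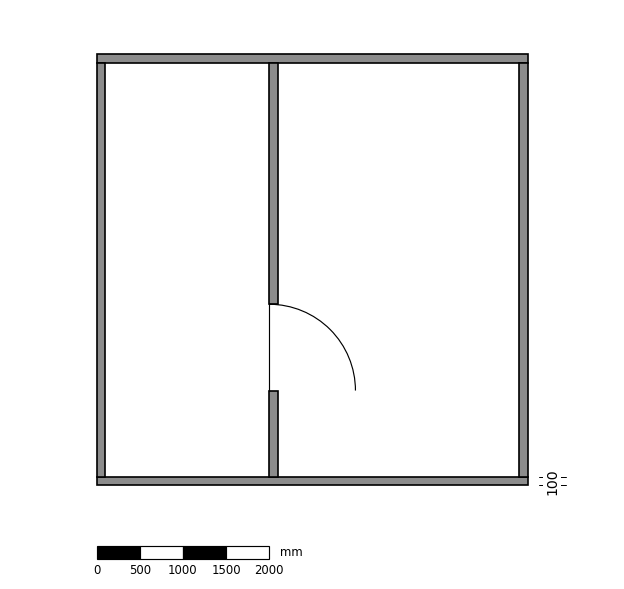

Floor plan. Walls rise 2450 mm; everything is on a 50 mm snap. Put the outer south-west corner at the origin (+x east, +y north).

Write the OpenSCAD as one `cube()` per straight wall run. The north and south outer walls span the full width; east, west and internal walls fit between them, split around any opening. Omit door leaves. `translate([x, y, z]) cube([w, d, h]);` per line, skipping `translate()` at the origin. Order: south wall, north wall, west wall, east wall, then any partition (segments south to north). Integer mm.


cube([5000, 100, 2450]);
translate([0, 4900, 0]) cube([5000, 100, 2450]);
translate([0, 100, 0]) cube([100, 4800, 2450]);
translate([4900, 100, 0]) cube([100, 4800, 2450]);
translate([2000, 100, 0]) cube([100, 1000, 2450]);
translate([2000, 2100, 0]) cube([100, 2800, 2450]);


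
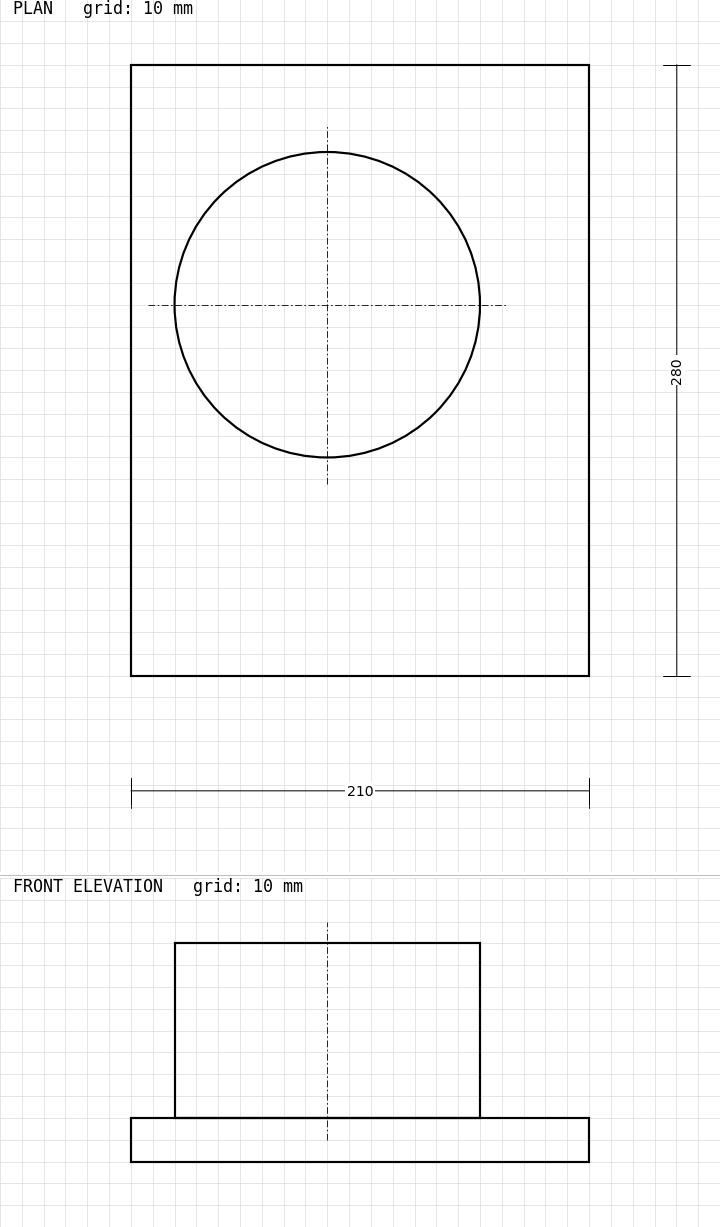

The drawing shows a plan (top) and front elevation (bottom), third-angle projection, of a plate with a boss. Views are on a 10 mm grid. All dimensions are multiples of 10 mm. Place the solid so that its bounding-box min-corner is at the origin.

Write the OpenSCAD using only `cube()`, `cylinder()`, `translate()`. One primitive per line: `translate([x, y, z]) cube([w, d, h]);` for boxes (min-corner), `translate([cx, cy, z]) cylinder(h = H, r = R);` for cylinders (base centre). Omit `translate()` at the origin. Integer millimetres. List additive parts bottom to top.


cube([210, 280, 20]);
translate([90, 170, 20]) cylinder(h = 80, r = 70);
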